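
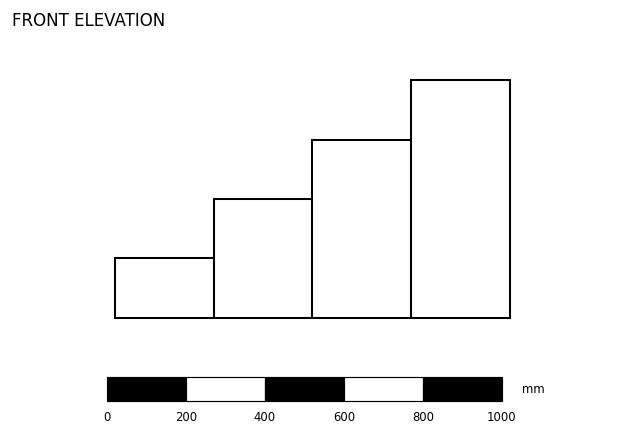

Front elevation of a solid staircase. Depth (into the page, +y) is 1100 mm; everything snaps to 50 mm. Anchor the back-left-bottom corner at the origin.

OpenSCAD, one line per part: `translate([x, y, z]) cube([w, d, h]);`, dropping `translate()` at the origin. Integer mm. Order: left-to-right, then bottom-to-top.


cube([250, 1100, 150]);
translate([250, 0, 0]) cube([250, 1100, 300]);
translate([500, 0, 0]) cube([250, 1100, 450]);
translate([750, 0, 0]) cube([250, 1100, 600]);


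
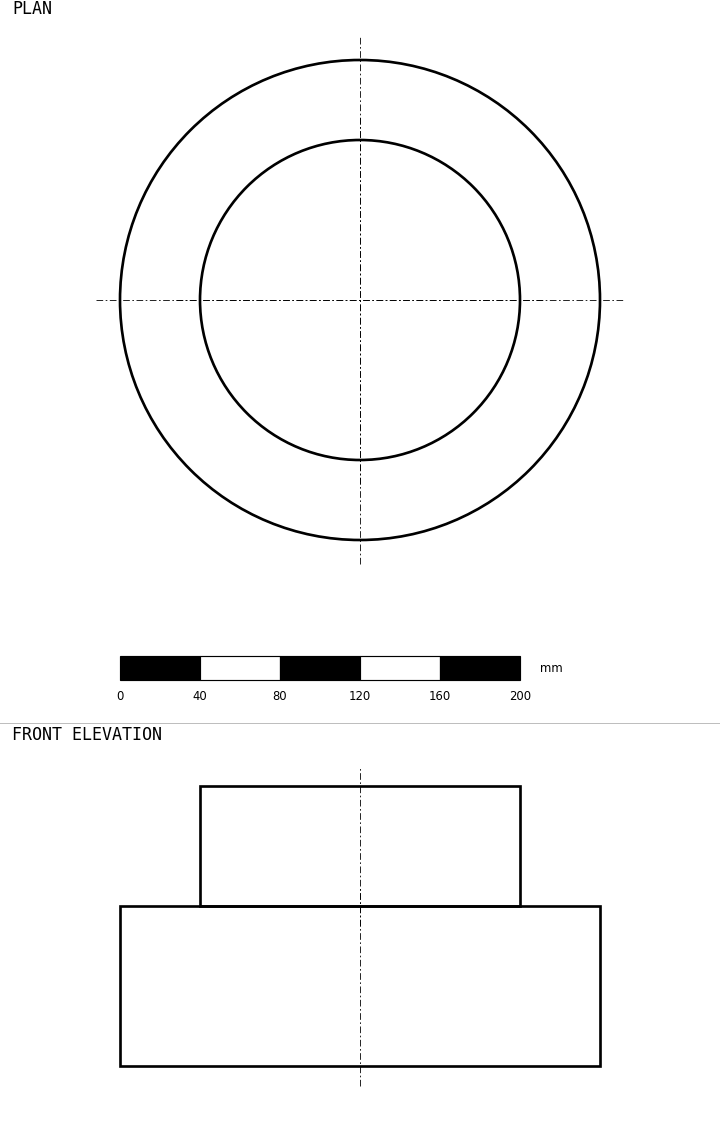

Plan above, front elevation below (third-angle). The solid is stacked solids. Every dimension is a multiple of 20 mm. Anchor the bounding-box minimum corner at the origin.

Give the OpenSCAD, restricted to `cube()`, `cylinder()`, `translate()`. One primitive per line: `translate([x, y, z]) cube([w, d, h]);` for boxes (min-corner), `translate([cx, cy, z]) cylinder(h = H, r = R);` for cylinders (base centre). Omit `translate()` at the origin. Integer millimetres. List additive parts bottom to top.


translate([120, 120, 0]) cylinder(h = 80, r = 120);
translate([120, 120, 80]) cylinder(h = 60, r = 80);


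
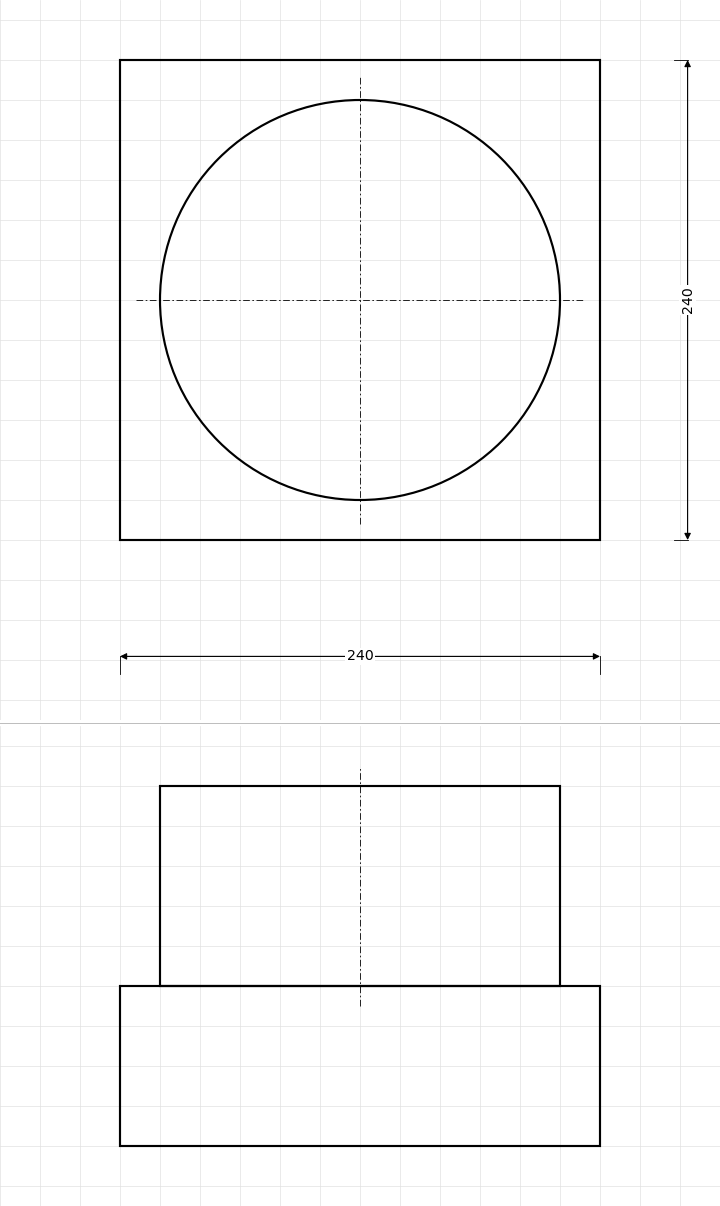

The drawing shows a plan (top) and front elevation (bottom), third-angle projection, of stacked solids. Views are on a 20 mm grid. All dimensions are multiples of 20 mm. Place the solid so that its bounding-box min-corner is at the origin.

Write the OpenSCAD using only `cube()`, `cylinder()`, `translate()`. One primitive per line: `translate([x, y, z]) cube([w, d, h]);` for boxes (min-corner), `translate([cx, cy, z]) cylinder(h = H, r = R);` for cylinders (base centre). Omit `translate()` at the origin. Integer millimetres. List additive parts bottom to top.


cube([240, 240, 80]);
translate([120, 120, 80]) cylinder(h = 100, r = 100);


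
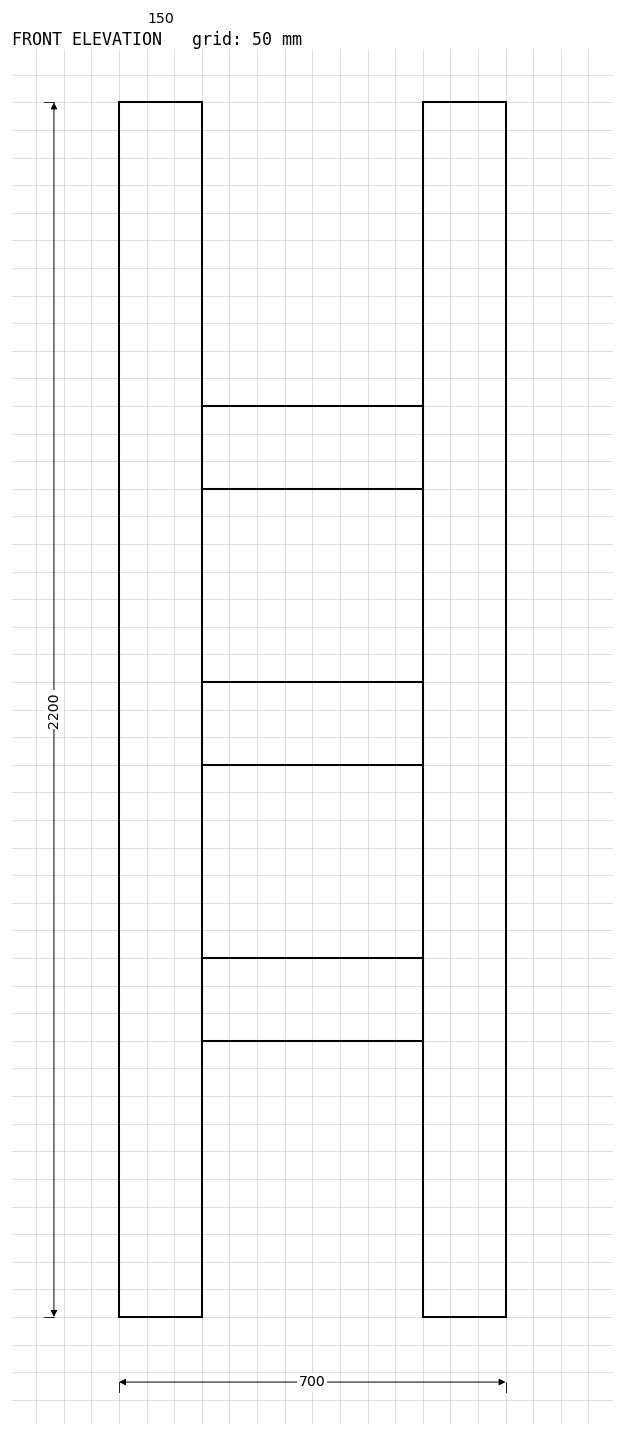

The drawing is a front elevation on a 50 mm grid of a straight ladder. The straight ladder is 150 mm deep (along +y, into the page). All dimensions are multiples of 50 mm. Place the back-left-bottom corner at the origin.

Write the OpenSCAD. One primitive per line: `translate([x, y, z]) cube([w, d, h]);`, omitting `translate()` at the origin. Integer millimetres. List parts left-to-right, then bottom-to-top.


cube([150, 150, 2200]);
translate([150, 0, 500]) cube([400, 150, 150]);
translate([150, 0, 1000]) cube([400, 150, 150]);
translate([150, 0, 1500]) cube([400, 150, 150]);
translate([550, 0, 0]) cube([150, 150, 2200]);


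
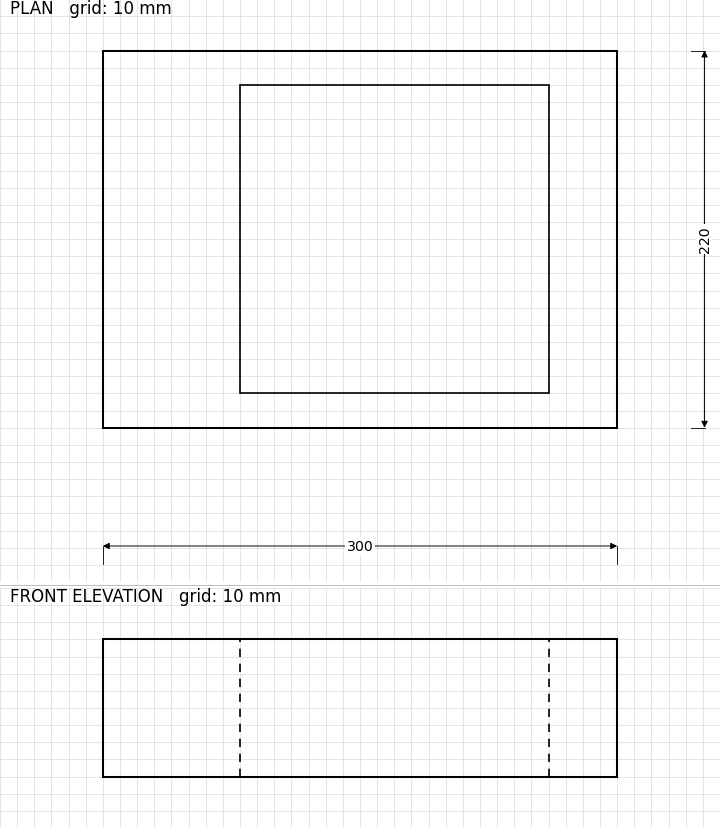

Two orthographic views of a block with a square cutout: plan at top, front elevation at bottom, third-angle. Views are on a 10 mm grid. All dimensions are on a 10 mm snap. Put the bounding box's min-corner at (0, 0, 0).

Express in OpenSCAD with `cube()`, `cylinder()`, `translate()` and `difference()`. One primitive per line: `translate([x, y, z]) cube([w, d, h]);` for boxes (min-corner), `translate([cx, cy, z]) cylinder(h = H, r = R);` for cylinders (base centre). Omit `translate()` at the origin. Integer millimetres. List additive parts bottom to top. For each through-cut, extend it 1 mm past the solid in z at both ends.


difference() {
  cube([300, 220, 80]);
  translate([80, 20, -1]) cube([180, 180, 82]);
}


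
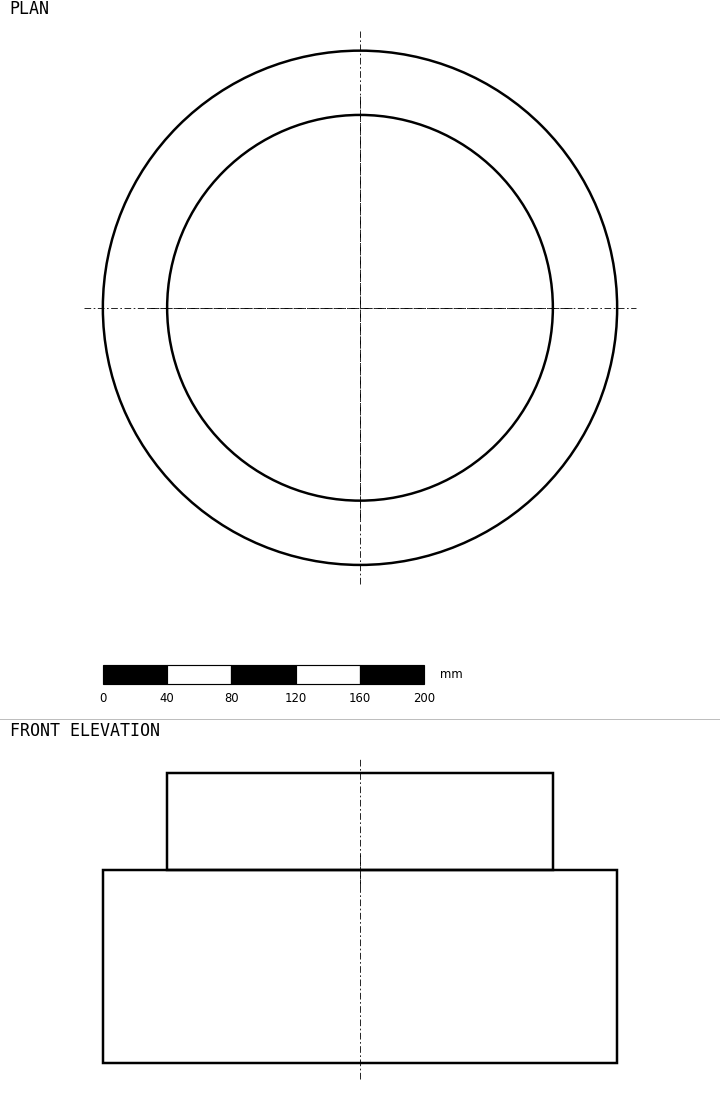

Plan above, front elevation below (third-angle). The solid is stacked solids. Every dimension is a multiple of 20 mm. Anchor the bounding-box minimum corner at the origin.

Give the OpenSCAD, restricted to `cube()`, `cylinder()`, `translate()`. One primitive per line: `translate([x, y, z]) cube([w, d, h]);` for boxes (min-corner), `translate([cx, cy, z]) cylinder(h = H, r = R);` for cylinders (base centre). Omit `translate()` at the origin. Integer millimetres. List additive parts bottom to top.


translate([160, 160, 0]) cylinder(h = 120, r = 160);
translate([160, 160, 120]) cylinder(h = 60, r = 120);


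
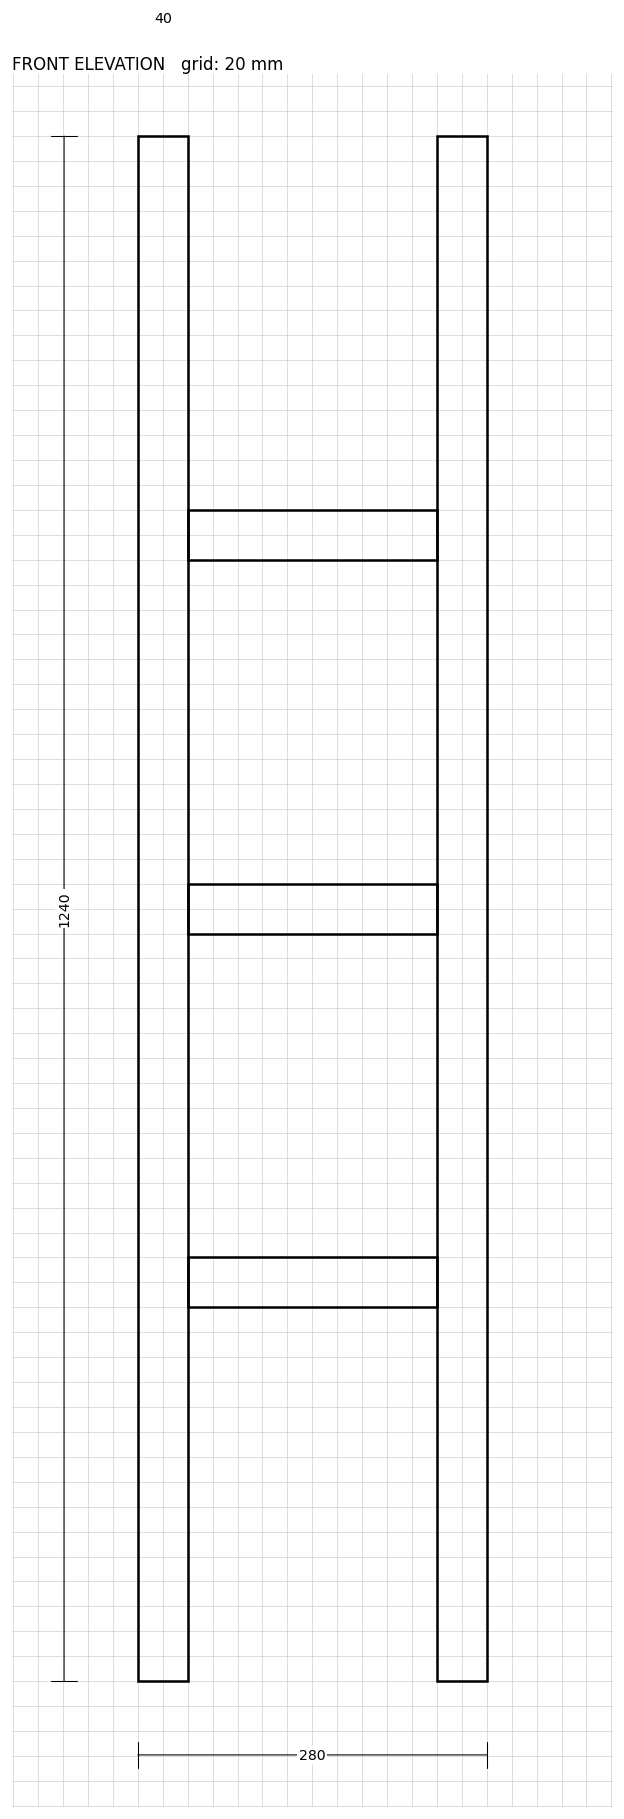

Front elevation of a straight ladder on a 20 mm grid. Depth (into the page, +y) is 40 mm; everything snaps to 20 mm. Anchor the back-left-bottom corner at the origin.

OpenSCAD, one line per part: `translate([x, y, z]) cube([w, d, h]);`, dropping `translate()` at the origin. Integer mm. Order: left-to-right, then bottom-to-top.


cube([40, 40, 1240]);
translate([40, 0, 300]) cube([200, 40, 40]);
translate([40, 0, 600]) cube([200, 40, 40]);
translate([40, 0, 900]) cube([200, 40, 40]);
translate([240, 0, 0]) cube([40, 40, 1240]);


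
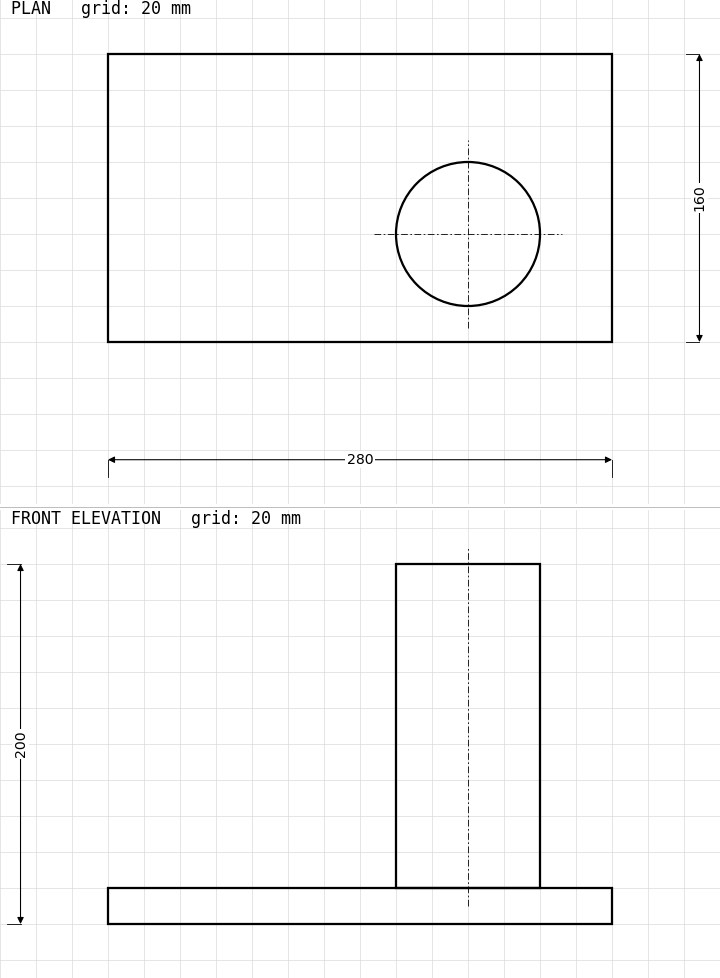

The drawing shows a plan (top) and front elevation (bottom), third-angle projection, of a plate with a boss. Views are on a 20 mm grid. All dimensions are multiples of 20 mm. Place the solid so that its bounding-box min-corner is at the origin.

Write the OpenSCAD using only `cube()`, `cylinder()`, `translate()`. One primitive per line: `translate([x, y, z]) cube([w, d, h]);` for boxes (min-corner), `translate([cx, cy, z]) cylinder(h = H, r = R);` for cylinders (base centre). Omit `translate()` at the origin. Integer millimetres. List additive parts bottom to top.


cube([280, 160, 20]);
translate([200, 60, 20]) cylinder(h = 180, r = 40);


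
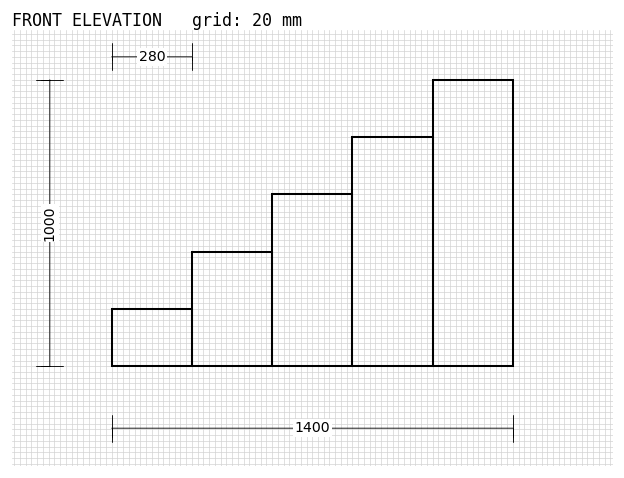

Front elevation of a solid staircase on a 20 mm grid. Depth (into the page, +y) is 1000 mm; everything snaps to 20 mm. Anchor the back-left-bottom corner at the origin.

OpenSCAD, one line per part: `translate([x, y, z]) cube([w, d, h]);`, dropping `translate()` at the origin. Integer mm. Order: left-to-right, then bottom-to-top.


cube([280, 1000, 200]);
translate([280, 0, 0]) cube([280, 1000, 400]);
translate([560, 0, 0]) cube([280, 1000, 600]);
translate([840, 0, 0]) cube([280, 1000, 800]);
translate([1120, 0, 0]) cube([280, 1000, 1000]);


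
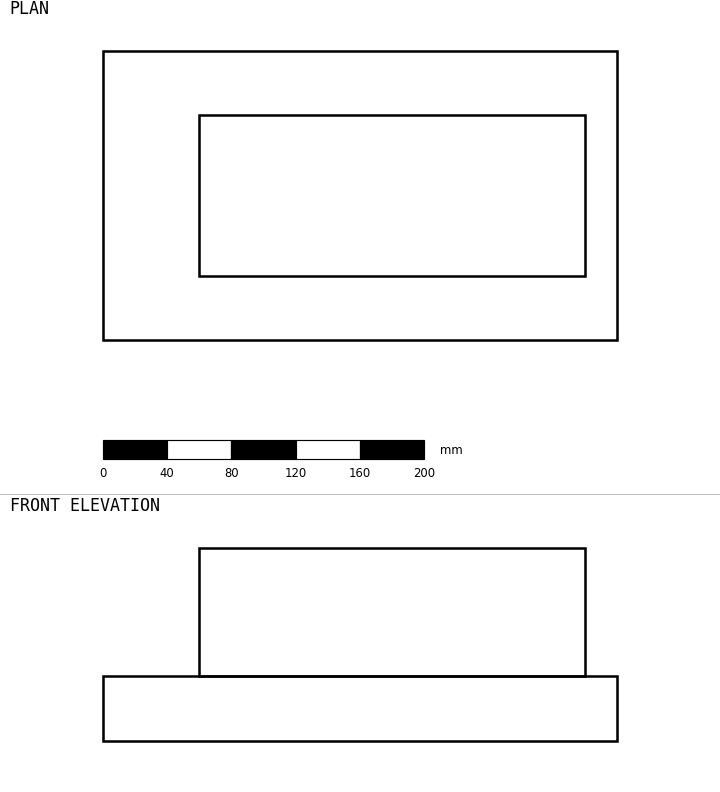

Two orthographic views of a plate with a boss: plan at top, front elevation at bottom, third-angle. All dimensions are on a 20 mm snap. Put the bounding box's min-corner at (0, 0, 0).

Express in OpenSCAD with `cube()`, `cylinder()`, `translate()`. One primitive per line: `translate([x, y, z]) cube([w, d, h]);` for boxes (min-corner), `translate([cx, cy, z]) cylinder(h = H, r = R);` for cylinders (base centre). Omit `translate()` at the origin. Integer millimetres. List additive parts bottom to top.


cube([320, 180, 40]);
translate([60, 40, 40]) cube([240, 100, 80]);


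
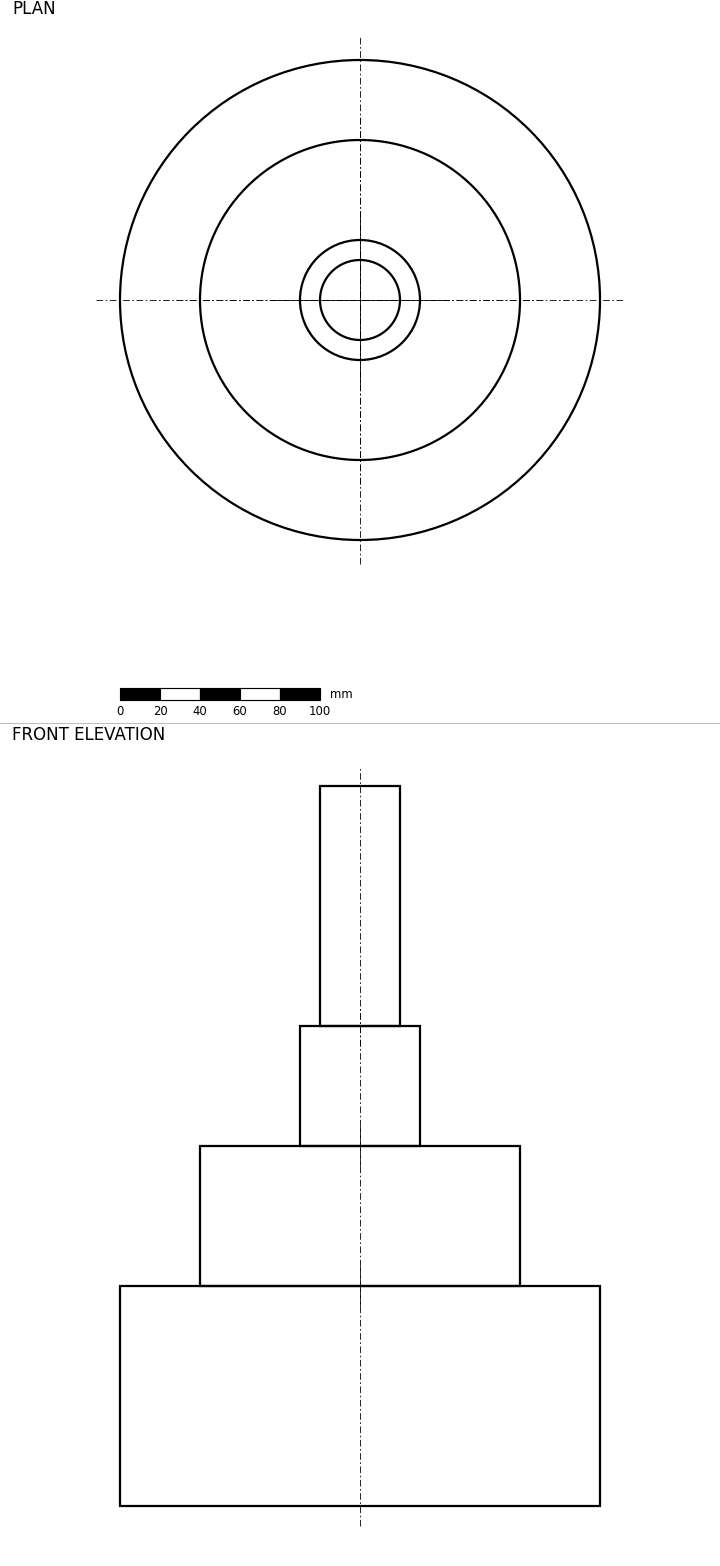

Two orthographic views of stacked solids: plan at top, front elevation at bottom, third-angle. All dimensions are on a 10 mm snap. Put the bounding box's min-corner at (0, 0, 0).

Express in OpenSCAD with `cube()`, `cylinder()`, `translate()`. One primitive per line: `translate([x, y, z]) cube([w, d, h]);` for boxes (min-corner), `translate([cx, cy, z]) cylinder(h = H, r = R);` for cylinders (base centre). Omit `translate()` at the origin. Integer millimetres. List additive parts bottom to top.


translate([120, 120, 0]) cylinder(h = 110, r = 120);
translate([120, 120, 110]) cylinder(h = 70, r = 80);
translate([120, 120, 180]) cylinder(h = 60, r = 30);
translate([120, 120, 240]) cylinder(h = 120, r = 20);


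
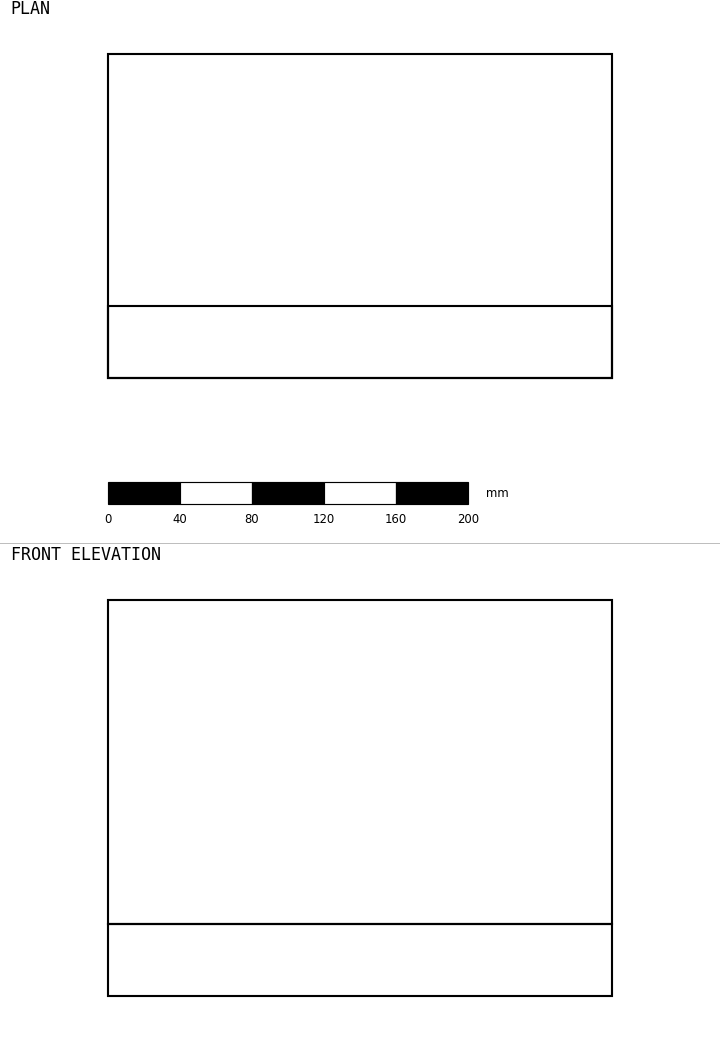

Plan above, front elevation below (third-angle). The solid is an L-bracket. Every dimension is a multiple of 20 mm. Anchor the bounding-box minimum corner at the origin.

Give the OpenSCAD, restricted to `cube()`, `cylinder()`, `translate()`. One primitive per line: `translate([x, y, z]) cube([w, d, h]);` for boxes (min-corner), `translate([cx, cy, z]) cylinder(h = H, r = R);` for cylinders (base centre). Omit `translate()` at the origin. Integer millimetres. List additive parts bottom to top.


cube([280, 180, 40]);
translate([0, 0, 40]) cube([280, 40, 180]);


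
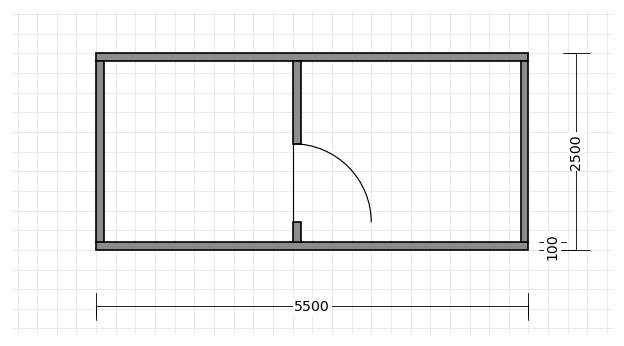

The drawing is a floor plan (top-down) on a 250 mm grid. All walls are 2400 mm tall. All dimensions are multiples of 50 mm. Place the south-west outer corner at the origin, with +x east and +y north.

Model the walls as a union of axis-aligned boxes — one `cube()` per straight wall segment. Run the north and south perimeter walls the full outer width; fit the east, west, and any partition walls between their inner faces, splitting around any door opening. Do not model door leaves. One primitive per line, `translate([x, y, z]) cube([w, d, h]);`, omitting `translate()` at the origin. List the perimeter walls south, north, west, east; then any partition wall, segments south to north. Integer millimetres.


cube([5500, 100, 2400]);
translate([0, 2400, 0]) cube([5500, 100, 2400]);
translate([0, 100, 0]) cube([100, 2300, 2400]);
translate([5400, 100, 0]) cube([100, 2300, 2400]);
translate([2500, 100, 0]) cube([100, 250, 2400]);
translate([2500, 1350, 0]) cube([100, 1050, 2400]);


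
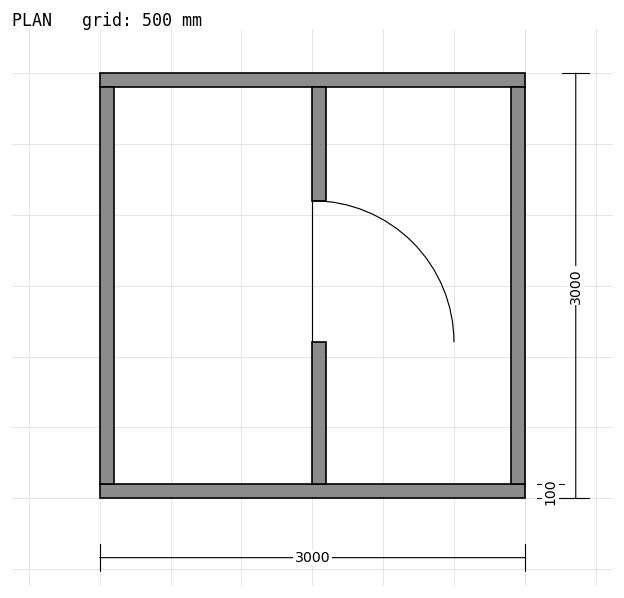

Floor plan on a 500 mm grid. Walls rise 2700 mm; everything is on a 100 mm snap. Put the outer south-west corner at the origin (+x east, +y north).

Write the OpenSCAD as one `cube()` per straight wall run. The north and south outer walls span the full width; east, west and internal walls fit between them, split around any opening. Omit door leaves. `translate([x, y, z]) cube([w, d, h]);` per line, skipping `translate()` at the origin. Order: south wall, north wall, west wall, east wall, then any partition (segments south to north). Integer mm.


cube([3000, 100, 2700]);
translate([0, 2900, 0]) cube([3000, 100, 2700]);
translate([0, 100, 0]) cube([100, 2800, 2700]);
translate([2900, 100, 0]) cube([100, 2800, 2700]);
translate([1500, 100, 0]) cube([100, 1000, 2700]);
translate([1500, 2100, 0]) cube([100, 800, 2700]);


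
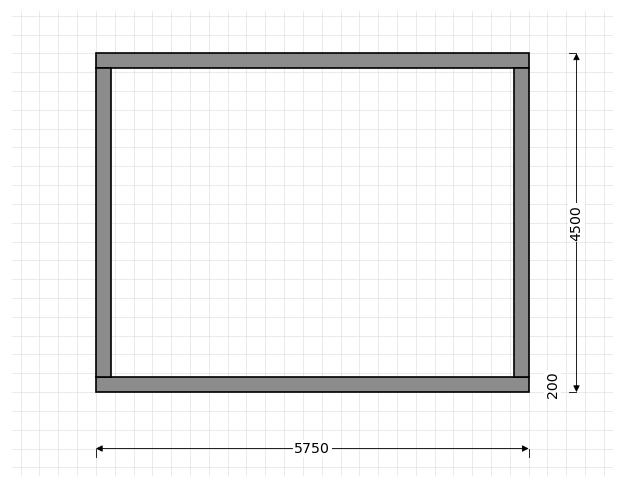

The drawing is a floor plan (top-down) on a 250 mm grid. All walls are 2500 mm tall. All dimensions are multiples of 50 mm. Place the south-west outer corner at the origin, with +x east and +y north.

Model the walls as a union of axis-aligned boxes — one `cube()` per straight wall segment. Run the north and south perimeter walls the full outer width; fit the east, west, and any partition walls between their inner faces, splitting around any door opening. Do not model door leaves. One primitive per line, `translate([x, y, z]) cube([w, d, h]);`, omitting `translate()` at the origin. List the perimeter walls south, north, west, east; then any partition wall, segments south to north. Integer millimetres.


cube([5750, 200, 2500]);
translate([0, 4300, 0]) cube([5750, 200, 2500]);
translate([0, 200, 0]) cube([200, 4100, 2500]);
translate([5550, 200, 0]) cube([200, 4100, 2500]);


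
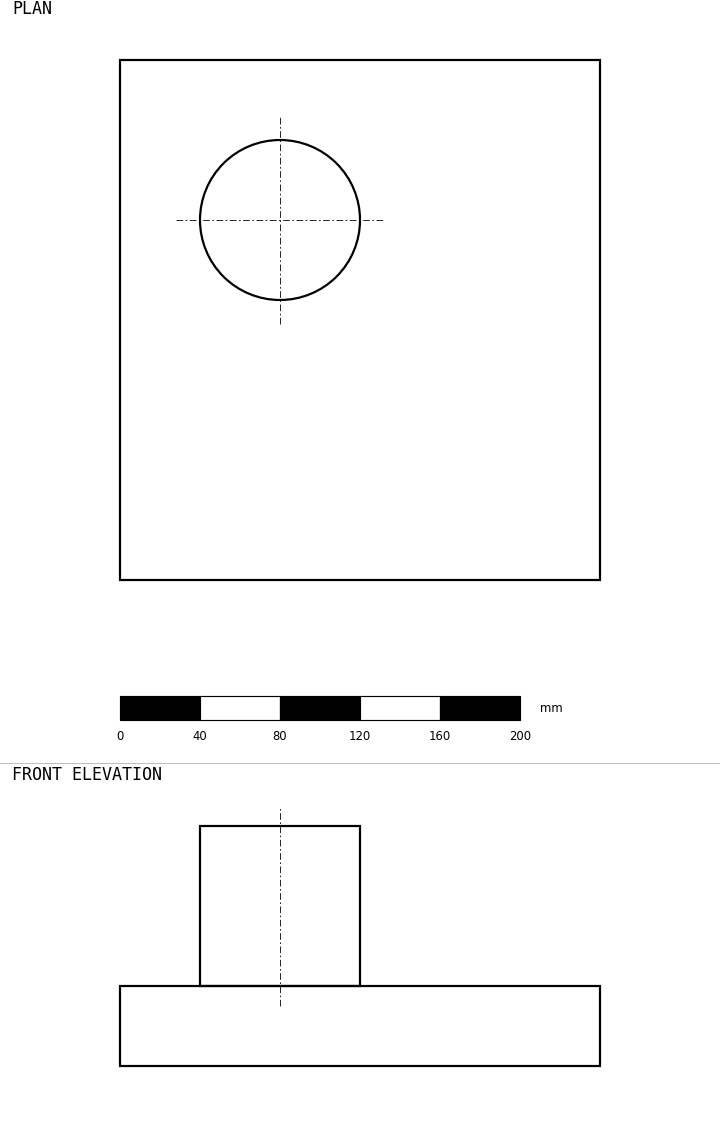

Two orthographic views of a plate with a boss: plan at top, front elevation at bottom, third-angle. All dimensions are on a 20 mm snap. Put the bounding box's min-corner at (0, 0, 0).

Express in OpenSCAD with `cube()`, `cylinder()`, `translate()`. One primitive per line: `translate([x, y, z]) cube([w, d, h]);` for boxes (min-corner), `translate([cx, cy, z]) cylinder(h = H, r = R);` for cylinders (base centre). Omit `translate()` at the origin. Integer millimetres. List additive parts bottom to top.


cube([240, 260, 40]);
translate([80, 180, 40]) cylinder(h = 80, r = 40);


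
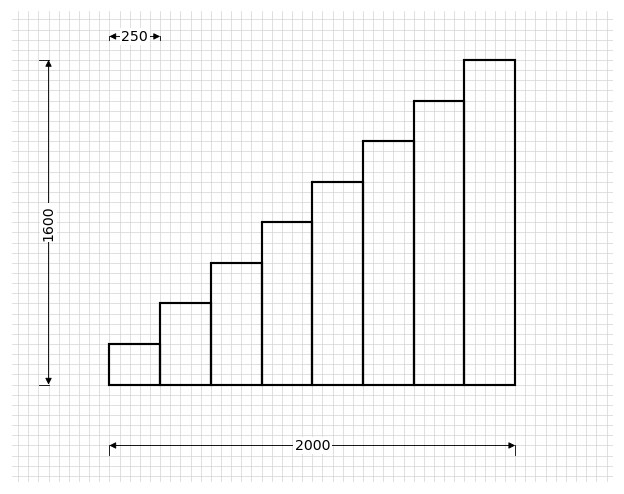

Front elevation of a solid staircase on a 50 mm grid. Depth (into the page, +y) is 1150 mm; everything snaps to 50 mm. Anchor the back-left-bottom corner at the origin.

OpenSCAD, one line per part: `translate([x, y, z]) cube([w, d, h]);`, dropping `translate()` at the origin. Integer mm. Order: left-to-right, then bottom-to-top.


cube([250, 1150, 200]);
translate([250, 0, 0]) cube([250, 1150, 400]);
translate([500, 0, 0]) cube([250, 1150, 600]);
translate([750, 0, 0]) cube([250, 1150, 800]);
translate([1000, 0, 0]) cube([250, 1150, 1000]);
translate([1250, 0, 0]) cube([250, 1150, 1200]);
translate([1500, 0, 0]) cube([250, 1150, 1400]);
translate([1750, 0, 0]) cube([250, 1150, 1600]);


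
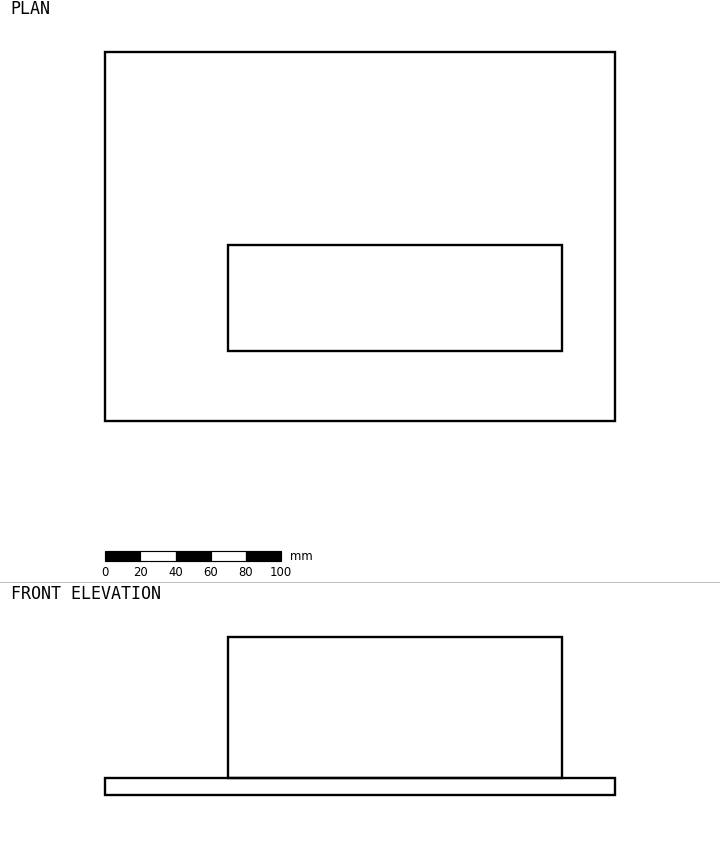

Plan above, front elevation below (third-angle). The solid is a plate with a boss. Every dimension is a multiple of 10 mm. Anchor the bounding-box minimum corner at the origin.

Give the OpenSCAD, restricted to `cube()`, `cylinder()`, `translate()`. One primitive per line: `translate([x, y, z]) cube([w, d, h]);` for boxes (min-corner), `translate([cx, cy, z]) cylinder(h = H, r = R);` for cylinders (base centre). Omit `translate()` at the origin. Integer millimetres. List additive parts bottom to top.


cube([290, 210, 10]);
translate([70, 40, 10]) cube([190, 60, 80]);


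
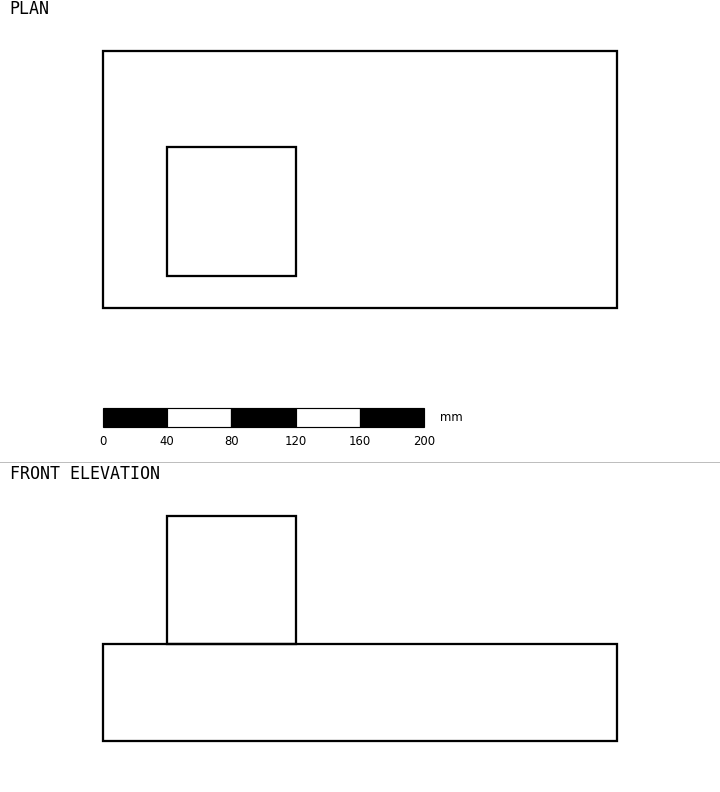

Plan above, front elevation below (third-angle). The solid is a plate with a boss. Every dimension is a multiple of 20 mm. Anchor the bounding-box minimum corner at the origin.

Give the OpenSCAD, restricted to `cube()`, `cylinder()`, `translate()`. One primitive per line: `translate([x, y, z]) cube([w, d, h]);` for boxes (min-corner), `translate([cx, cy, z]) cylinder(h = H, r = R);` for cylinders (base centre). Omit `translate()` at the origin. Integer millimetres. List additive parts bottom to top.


cube([320, 160, 60]);
translate([40, 20, 60]) cube([80, 80, 80]);


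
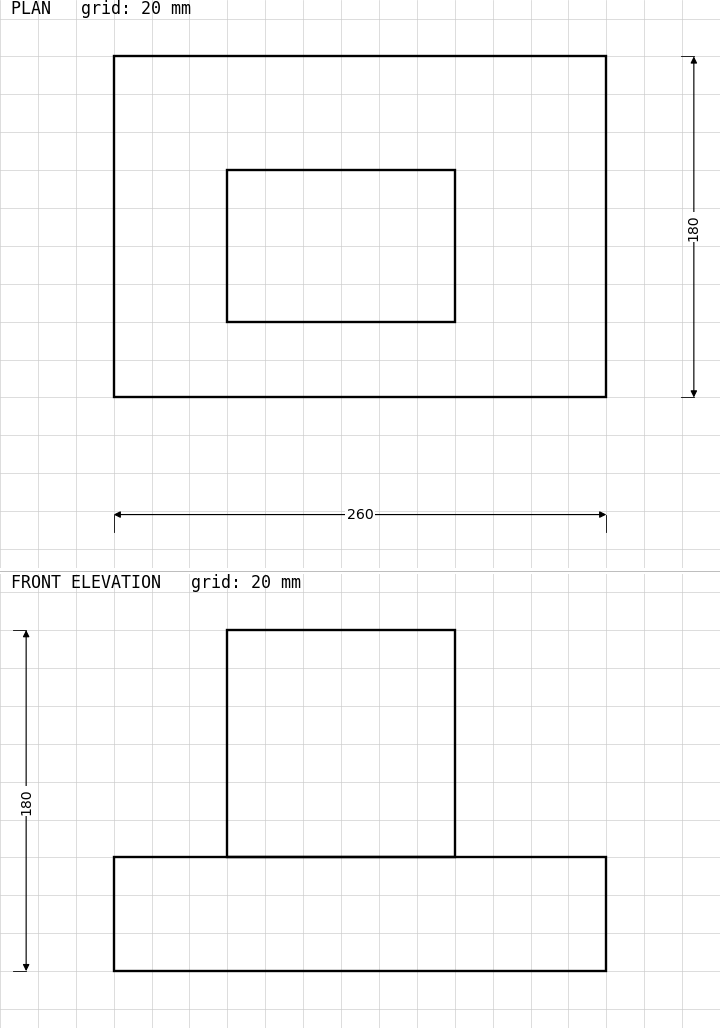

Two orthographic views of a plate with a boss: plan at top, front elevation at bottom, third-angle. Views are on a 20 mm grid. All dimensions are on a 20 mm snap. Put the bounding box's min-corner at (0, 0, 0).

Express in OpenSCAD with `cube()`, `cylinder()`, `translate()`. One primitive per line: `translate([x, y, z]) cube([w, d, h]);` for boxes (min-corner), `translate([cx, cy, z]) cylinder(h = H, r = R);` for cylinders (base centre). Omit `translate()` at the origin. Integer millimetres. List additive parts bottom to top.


cube([260, 180, 60]);
translate([60, 40, 60]) cube([120, 80, 120]);


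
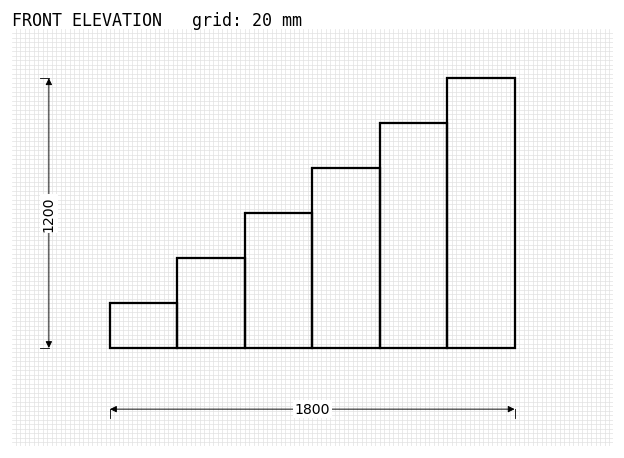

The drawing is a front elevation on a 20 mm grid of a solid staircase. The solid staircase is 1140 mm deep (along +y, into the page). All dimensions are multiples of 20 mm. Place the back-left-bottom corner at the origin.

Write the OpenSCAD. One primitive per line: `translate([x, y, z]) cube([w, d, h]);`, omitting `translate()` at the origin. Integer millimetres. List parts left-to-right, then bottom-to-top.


cube([300, 1140, 200]);
translate([300, 0, 0]) cube([300, 1140, 400]);
translate([600, 0, 0]) cube([300, 1140, 600]);
translate([900, 0, 0]) cube([300, 1140, 800]);
translate([1200, 0, 0]) cube([300, 1140, 1000]);
translate([1500, 0, 0]) cube([300, 1140, 1200]);


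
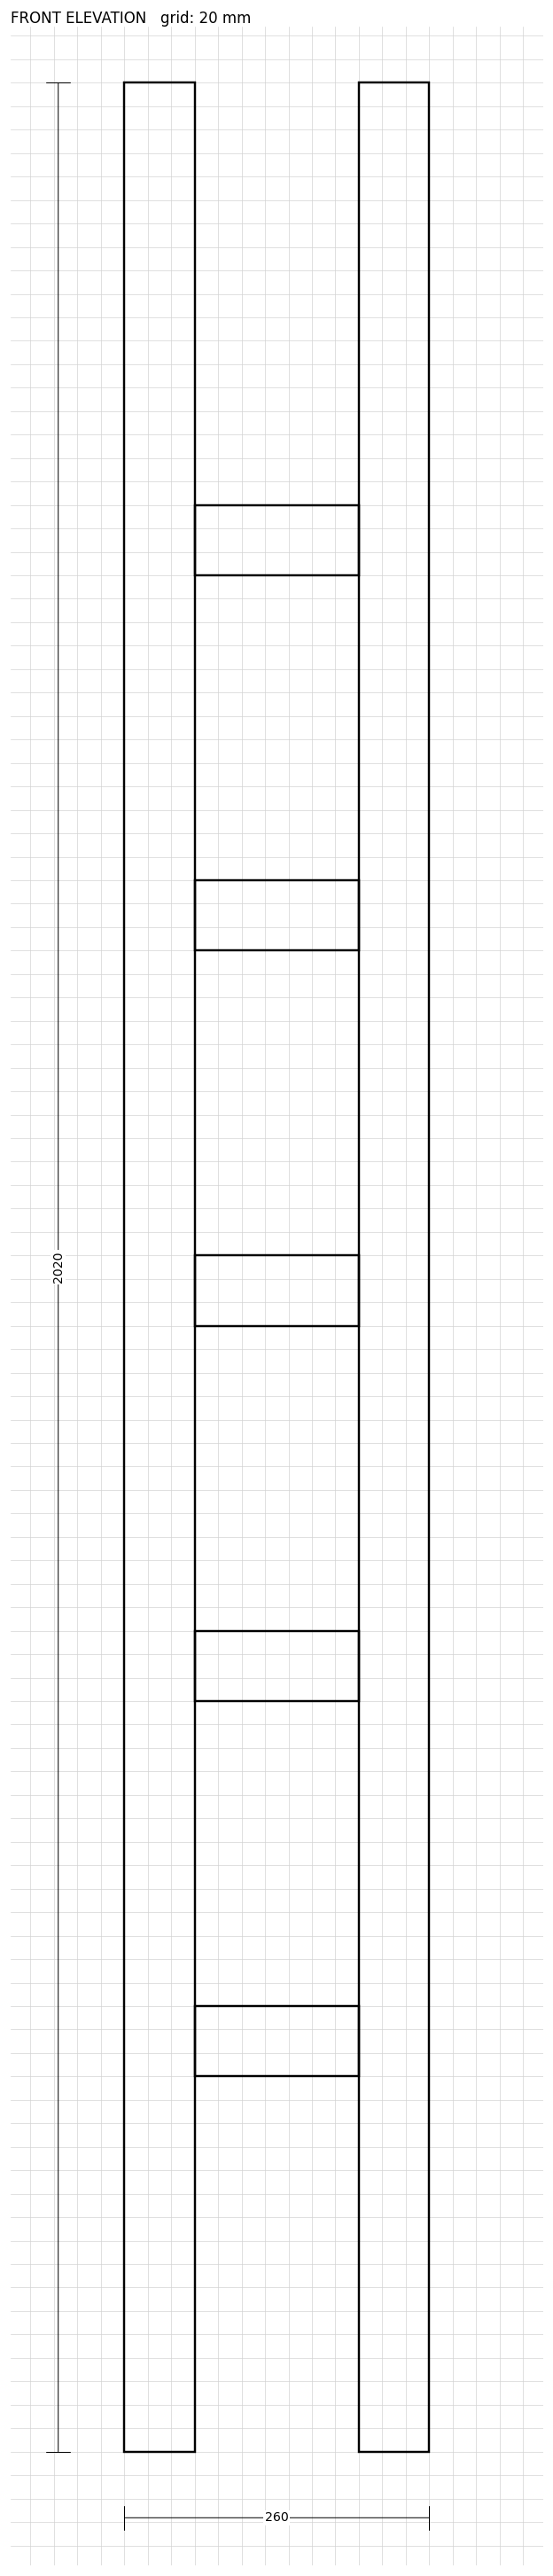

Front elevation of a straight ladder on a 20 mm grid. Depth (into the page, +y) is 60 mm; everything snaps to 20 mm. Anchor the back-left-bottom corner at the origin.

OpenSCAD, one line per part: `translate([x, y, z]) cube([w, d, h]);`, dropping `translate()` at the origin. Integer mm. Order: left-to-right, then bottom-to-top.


cube([60, 60, 2020]);
translate([60, 0, 320]) cube([140, 60, 60]);
translate([60, 0, 640]) cube([140, 60, 60]);
translate([60, 0, 960]) cube([140, 60, 60]);
translate([60, 0, 1280]) cube([140, 60, 60]);
translate([60, 0, 1600]) cube([140, 60, 60]);
translate([200, 0, 0]) cube([60, 60, 2020]);


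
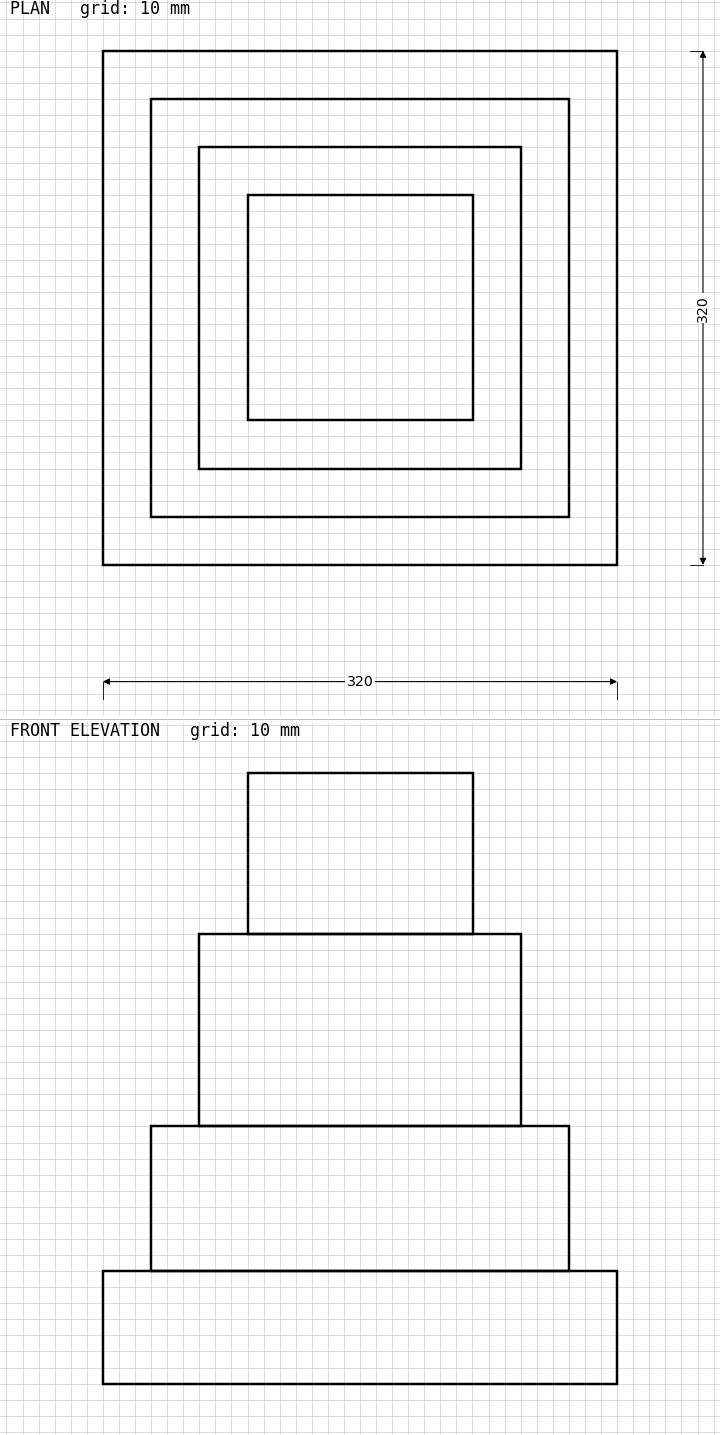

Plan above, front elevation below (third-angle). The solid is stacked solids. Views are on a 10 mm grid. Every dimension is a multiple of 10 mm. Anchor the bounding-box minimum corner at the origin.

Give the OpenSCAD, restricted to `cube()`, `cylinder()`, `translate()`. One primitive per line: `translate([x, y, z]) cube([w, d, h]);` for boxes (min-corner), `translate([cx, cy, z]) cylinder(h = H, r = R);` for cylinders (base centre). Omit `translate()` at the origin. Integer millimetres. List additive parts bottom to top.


cube([320, 320, 70]);
translate([30, 30, 70]) cube([260, 260, 90]);
translate([60, 60, 160]) cube([200, 200, 120]);
translate([90, 90, 280]) cube([140, 140, 100]);


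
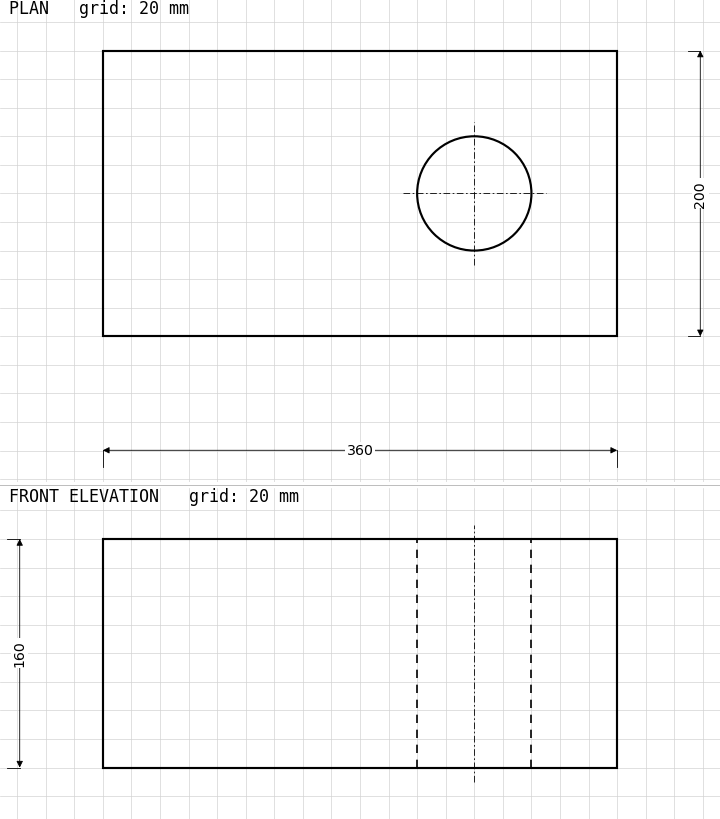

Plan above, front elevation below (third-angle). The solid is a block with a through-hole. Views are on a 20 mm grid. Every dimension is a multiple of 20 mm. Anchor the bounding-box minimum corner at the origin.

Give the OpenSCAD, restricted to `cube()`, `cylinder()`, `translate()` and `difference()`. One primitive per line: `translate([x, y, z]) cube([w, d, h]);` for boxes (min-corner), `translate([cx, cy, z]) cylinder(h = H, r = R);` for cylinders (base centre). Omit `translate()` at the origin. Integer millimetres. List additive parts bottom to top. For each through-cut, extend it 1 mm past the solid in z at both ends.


difference() {
  cube([360, 200, 160]);
  translate([260, 100, -1]) cylinder(h = 162, r = 40);
}


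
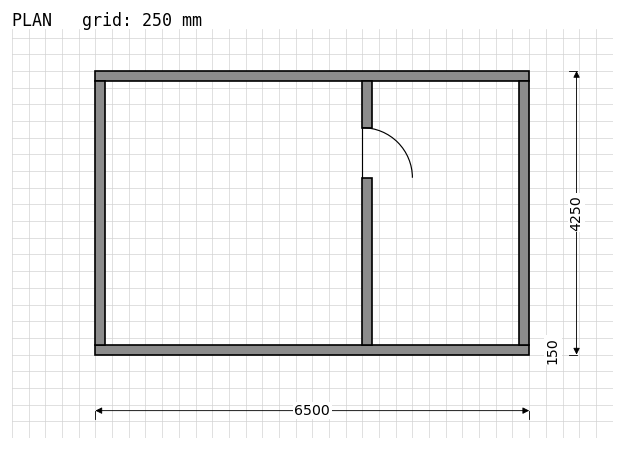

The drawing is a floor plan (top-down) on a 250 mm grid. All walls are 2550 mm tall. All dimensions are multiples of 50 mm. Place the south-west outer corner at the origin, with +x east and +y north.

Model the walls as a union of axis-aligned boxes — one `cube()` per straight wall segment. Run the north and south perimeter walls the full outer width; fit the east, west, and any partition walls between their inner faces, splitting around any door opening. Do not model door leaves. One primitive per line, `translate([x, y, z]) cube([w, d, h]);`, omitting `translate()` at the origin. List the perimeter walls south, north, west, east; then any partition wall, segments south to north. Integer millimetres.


cube([6500, 150, 2550]);
translate([0, 4100, 0]) cube([6500, 150, 2550]);
translate([0, 150, 0]) cube([150, 3950, 2550]);
translate([6350, 150, 0]) cube([150, 3950, 2550]);
translate([4000, 150, 0]) cube([150, 2500, 2550]);
translate([4000, 3400, 0]) cube([150, 700, 2550]);


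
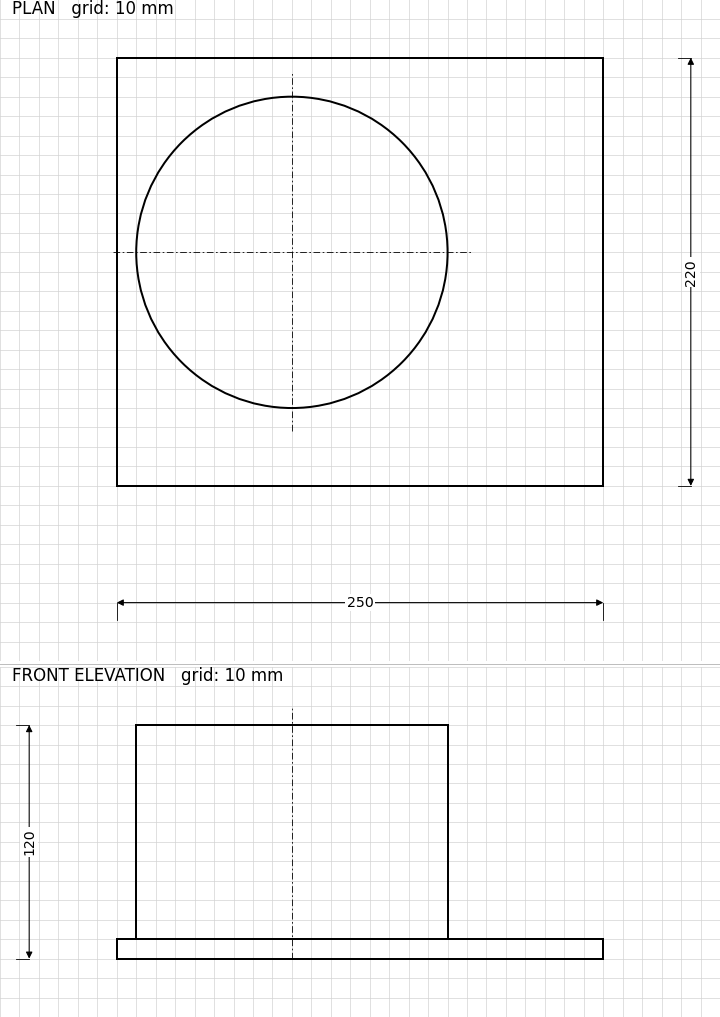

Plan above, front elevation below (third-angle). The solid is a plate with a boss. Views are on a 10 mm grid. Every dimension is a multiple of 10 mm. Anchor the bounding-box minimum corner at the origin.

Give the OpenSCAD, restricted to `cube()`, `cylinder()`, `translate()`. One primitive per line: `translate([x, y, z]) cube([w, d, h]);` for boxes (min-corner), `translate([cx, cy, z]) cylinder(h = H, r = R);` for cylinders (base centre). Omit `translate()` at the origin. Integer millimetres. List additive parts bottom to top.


cube([250, 220, 10]);
translate([90, 120, 10]) cylinder(h = 110, r = 80);


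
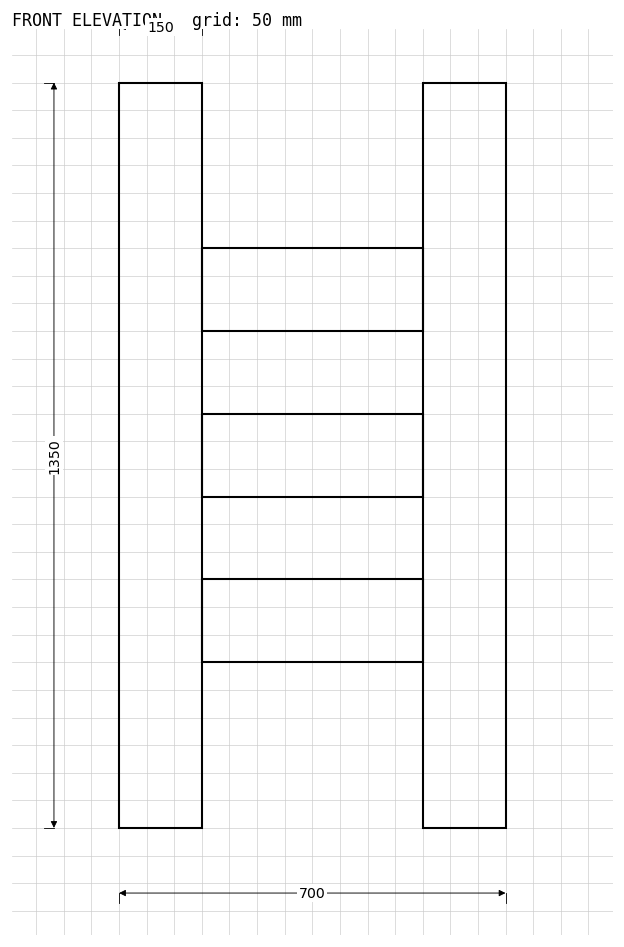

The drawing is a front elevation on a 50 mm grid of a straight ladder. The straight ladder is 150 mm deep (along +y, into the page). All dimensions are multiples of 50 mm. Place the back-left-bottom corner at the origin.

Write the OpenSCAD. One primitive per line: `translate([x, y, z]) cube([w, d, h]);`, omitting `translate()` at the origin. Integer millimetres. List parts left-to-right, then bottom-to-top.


cube([150, 150, 1350]);
translate([150, 0, 300]) cube([400, 150, 150]);
translate([150, 0, 600]) cube([400, 150, 150]);
translate([150, 0, 900]) cube([400, 150, 150]);
translate([550, 0, 0]) cube([150, 150, 1350]);


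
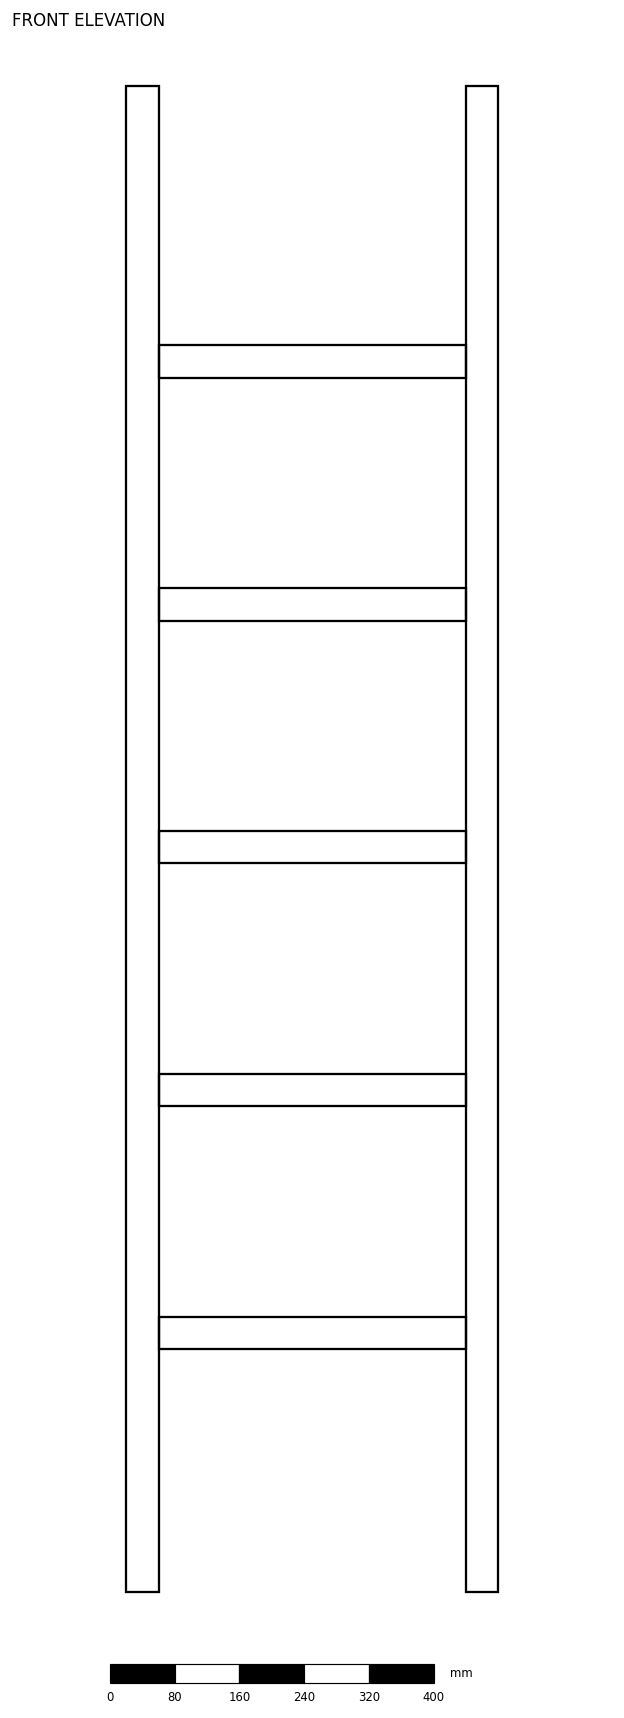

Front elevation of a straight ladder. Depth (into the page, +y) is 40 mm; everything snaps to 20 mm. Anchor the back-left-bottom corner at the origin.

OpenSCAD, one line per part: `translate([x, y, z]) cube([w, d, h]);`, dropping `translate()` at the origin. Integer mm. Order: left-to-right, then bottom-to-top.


cube([40, 40, 1860]);
translate([40, 0, 300]) cube([380, 40, 40]);
translate([40, 0, 600]) cube([380, 40, 40]);
translate([40, 0, 900]) cube([380, 40, 40]);
translate([40, 0, 1200]) cube([380, 40, 40]);
translate([40, 0, 1500]) cube([380, 40, 40]);
translate([420, 0, 0]) cube([40, 40, 1860]);


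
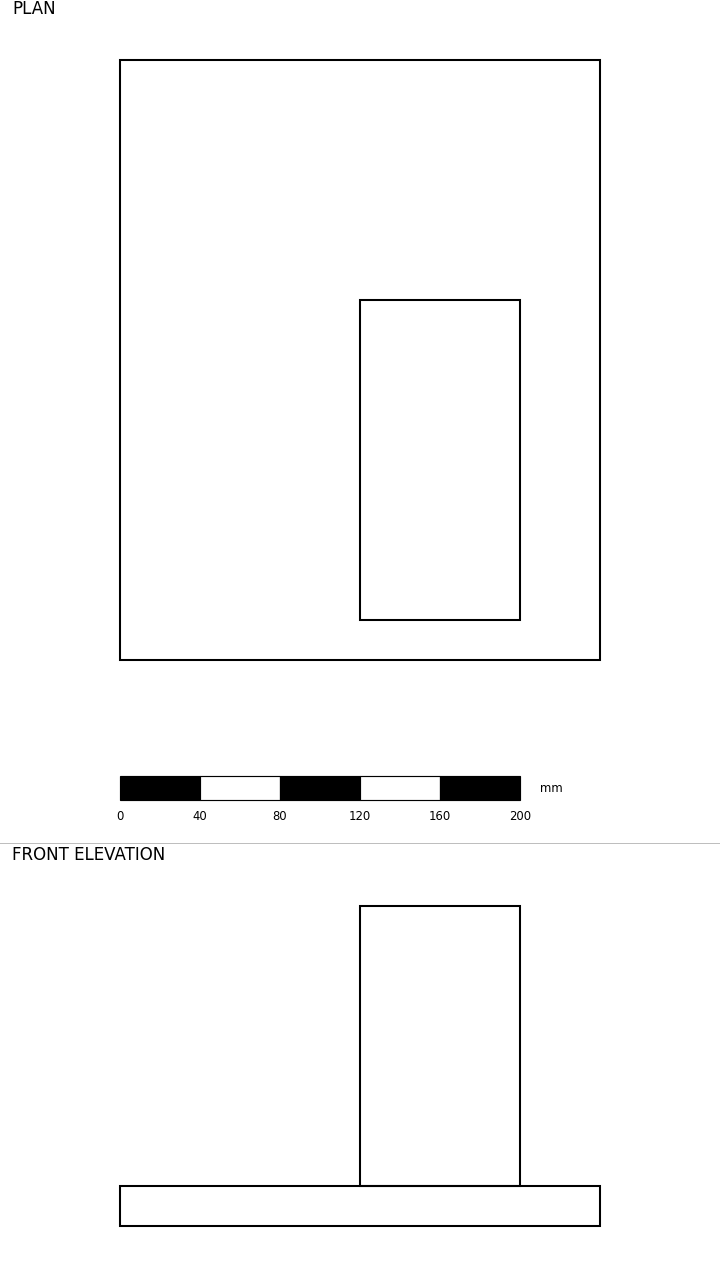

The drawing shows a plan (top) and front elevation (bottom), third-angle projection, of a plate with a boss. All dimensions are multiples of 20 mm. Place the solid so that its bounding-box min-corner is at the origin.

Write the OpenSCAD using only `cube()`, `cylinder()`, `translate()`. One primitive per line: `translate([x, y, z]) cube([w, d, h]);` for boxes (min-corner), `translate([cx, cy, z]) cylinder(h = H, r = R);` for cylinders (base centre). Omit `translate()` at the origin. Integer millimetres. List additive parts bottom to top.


cube([240, 300, 20]);
translate([120, 20, 20]) cube([80, 160, 140]);


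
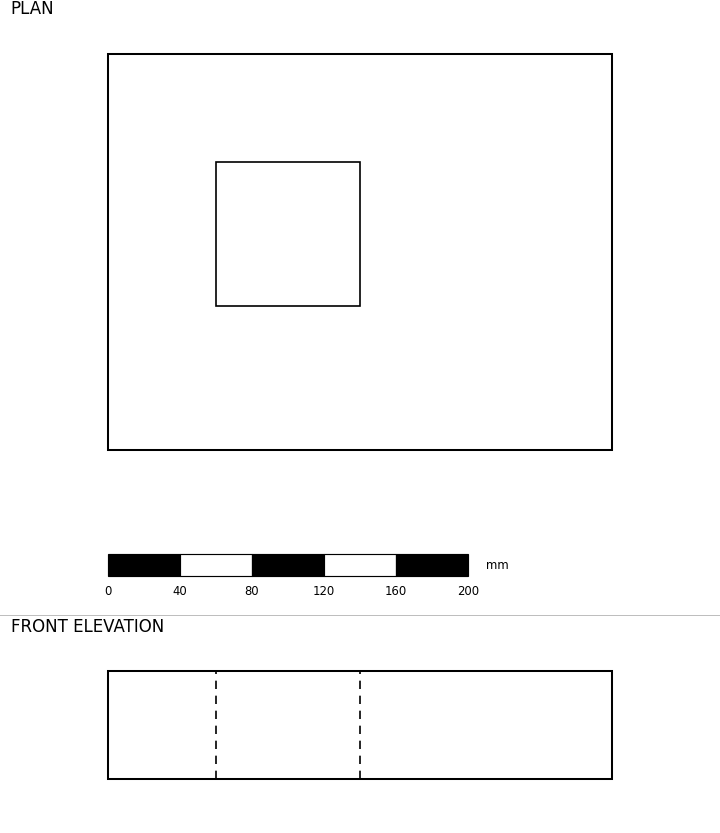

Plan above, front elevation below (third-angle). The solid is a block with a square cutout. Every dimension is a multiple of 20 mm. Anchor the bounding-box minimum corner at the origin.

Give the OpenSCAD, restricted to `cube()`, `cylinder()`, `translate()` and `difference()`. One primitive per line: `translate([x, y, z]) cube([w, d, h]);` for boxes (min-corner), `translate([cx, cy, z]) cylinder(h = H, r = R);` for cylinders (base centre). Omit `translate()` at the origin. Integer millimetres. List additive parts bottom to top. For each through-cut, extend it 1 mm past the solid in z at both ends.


difference() {
  cube([280, 220, 60]);
  translate([60, 80, -1]) cube([80, 80, 62]);
}


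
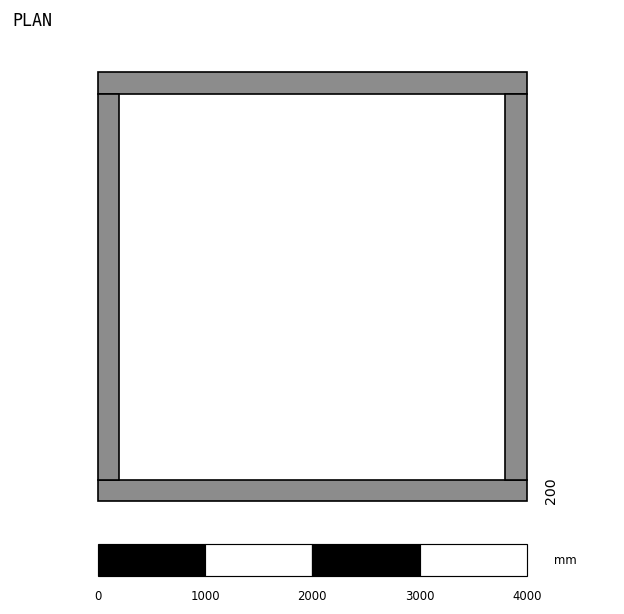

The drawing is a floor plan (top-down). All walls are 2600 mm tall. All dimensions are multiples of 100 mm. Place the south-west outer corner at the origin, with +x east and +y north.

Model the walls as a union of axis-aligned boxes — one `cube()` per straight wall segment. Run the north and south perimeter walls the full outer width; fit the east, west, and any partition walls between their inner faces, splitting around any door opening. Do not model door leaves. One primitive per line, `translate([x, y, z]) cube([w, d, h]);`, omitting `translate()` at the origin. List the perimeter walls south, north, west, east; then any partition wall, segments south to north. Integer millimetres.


cube([4000, 200, 2600]);
translate([0, 3800, 0]) cube([4000, 200, 2600]);
translate([0, 200, 0]) cube([200, 3600, 2600]);
translate([3800, 200, 0]) cube([200, 3600, 2600]);


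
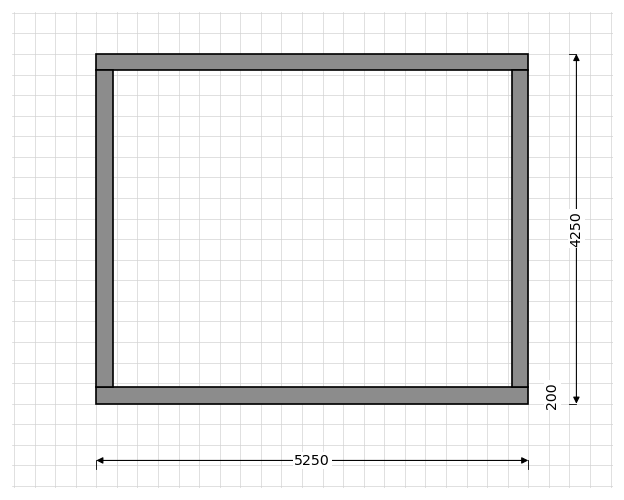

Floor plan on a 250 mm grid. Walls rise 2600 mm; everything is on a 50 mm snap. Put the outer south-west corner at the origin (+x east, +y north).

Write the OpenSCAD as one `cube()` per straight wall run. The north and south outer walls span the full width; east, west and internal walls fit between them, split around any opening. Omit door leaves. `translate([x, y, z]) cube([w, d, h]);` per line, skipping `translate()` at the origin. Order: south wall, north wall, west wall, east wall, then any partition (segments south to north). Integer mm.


cube([5250, 200, 2600]);
translate([0, 4050, 0]) cube([5250, 200, 2600]);
translate([0, 200, 0]) cube([200, 3850, 2600]);
translate([5050, 200, 0]) cube([200, 3850, 2600]);


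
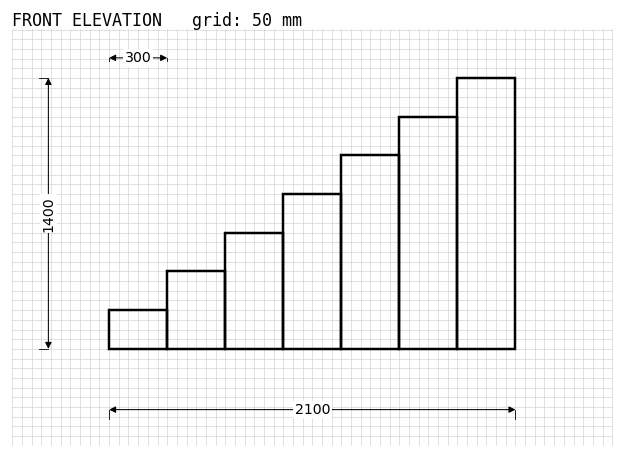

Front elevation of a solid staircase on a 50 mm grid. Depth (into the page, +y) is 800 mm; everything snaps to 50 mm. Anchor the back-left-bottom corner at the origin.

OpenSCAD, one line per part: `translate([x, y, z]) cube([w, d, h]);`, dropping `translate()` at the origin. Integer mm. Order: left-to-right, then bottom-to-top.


cube([300, 800, 200]);
translate([300, 0, 0]) cube([300, 800, 400]);
translate([600, 0, 0]) cube([300, 800, 600]);
translate([900, 0, 0]) cube([300, 800, 800]);
translate([1200, 0, 0]) cube([300, 800, 1000]);
translate([1500, 0, 0]) cube([300, 800, 1200]);
translate([1800, 0, 0]) cube([300, 800, 1400]);


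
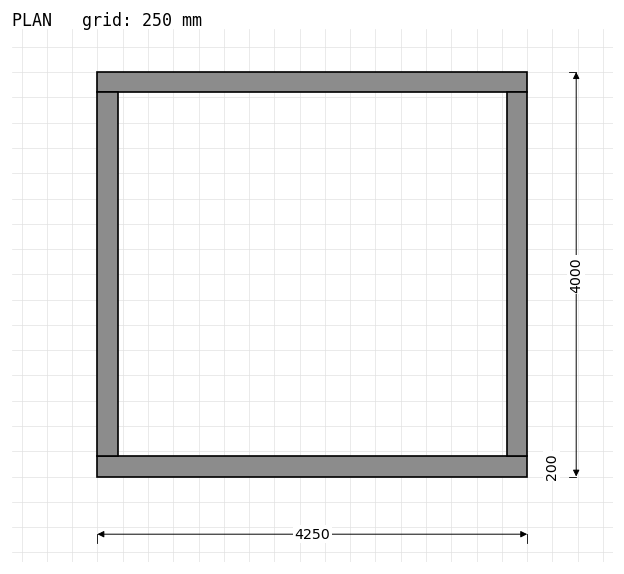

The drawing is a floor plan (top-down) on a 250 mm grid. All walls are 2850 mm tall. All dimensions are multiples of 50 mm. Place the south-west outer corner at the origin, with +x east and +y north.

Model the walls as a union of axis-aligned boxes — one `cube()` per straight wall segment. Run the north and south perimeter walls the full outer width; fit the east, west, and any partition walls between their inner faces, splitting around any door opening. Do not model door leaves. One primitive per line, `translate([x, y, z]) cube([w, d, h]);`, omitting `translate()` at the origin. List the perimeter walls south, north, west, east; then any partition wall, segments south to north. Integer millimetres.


cube([4250, 200, 2850]);
translate([0, 3800, 0]) cube([4250, 200, 2850]);
translate([0, 200, 0]) cube([200, 3600, 2850]);
translate([4050, 200, 0]) cube([200, 3600, 2850]);


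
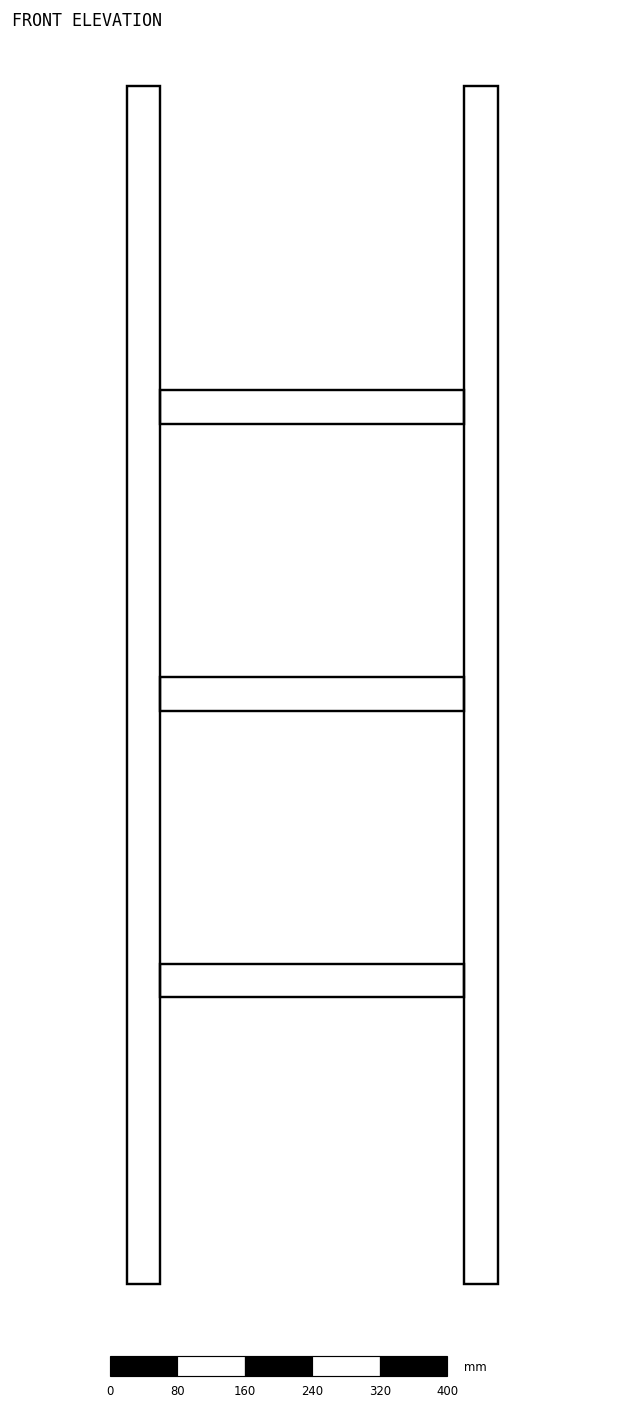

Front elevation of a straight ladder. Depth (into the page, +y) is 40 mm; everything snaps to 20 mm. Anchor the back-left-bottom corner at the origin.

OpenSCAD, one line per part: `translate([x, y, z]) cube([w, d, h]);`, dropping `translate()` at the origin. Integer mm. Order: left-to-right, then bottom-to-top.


cube([40, 40, 1420]);
translate([40, 0, 340]) cube([360, 40, 40]);
translate([40, 0, 680]) cube([360, 40, 40]);
translate([40, 0, 1020]) cube([360, 40, 40]);
translate([400, 0, 0]) cube([40, 40, 1420]);
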